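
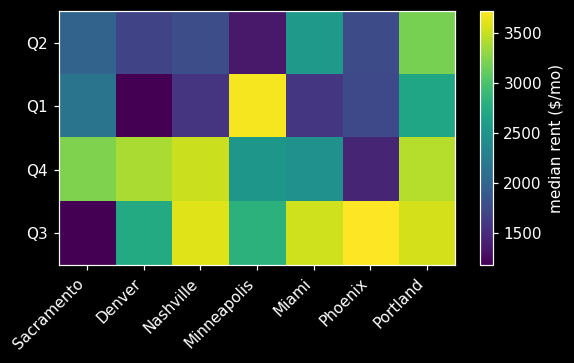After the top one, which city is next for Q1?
Portland

Top 3 for Q1: Minneapolis ≈ 3500, Portland ≈ 2500, Sacramento ≈ 2000.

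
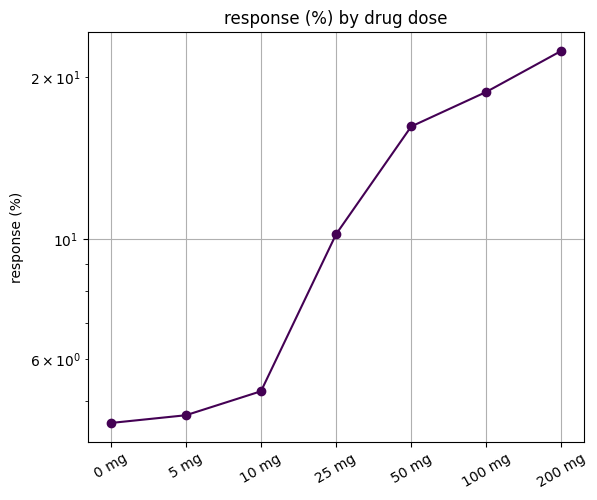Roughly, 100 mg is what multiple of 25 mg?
≈ 1.8×

100 mg ≈ 18, 25 mg ≈ 10; 18/10 ≈ 1.8.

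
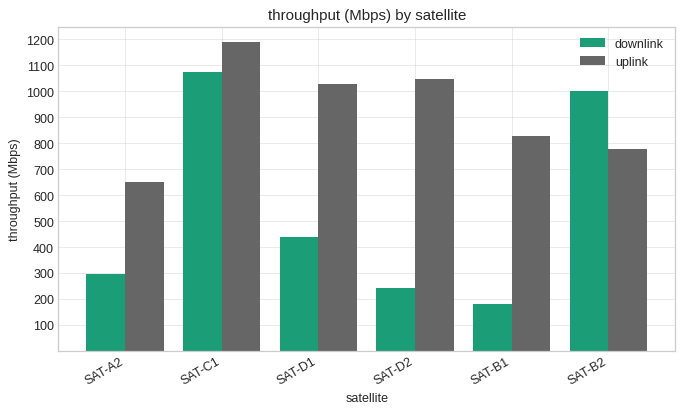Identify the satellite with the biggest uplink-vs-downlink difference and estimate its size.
SAT-D2, ≈ 800 Mbps

SAT-D2: uplink ≈ 1000, downlink ≈ 200 → gap ≈ 800. Next-largest (SAT-B1) is only ≈ 600.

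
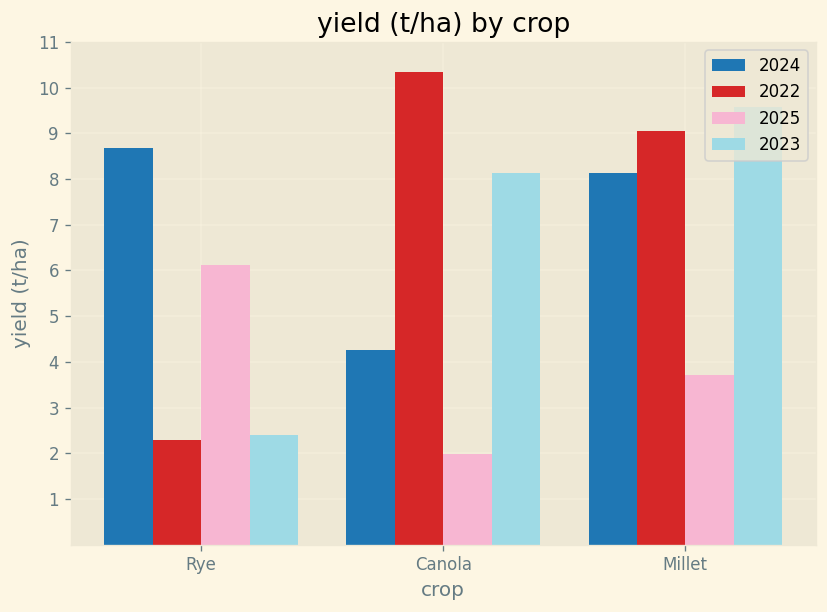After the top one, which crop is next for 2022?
Millet

Top 3 for 2022: Canola ≈ 10, Millet ≈ 9, Rye ≈ 2.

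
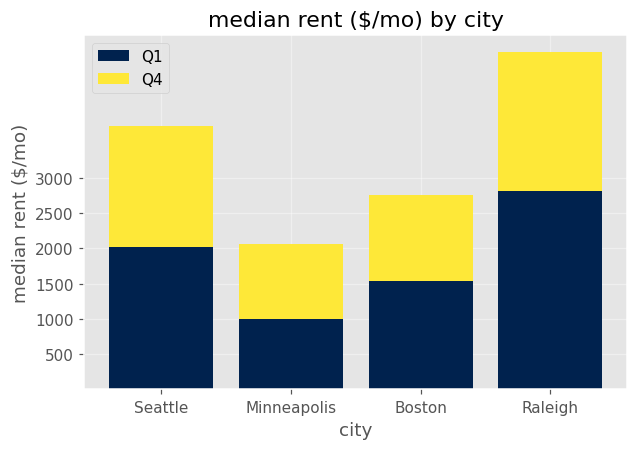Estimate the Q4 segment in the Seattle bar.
≈ 1500

Q4 top ≈ 3500, bottom ≈ 2000; segment ≈ 1500.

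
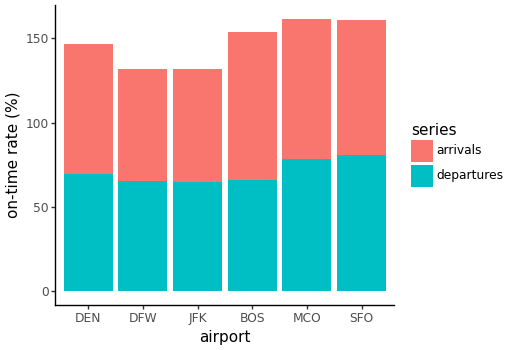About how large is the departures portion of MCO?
≈ 80

departures top ≈ 80, bottom ≈ 0; segment ≈ 80.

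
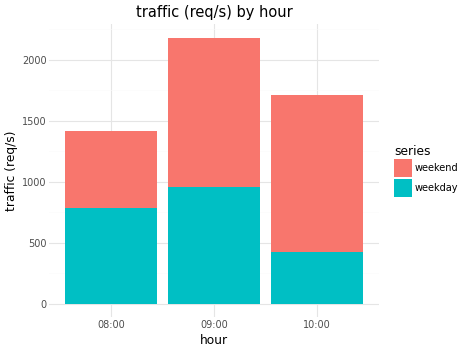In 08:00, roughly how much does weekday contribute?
≈ 800

weekday top ≈ 800, bottom ≈ 0; segment ≈ 800.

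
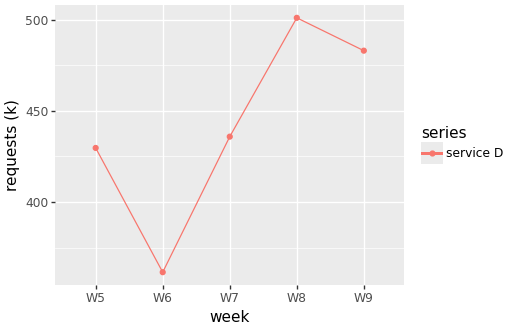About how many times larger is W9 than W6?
W9 ≈ 480, W6 ≈ 360; 480/360 ≈ 1.33.

≈ 1.33×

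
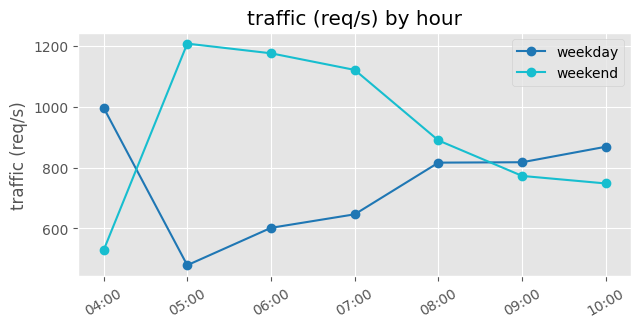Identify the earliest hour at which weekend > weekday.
05:00

04:00: weekend ≈ 500 vs weekday ≈ 1000 (not yet); 05:00: weekend ≈ 1200 vs weekday ≈ 500 (first crossover).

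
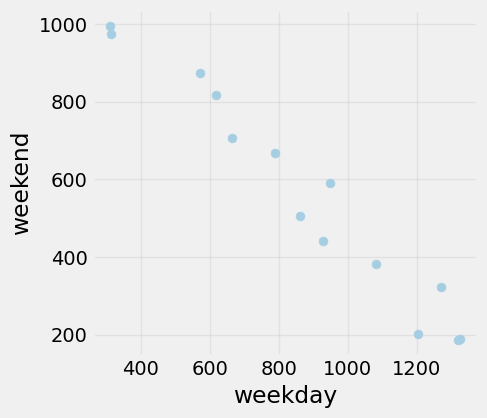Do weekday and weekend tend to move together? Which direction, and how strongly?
negative, strong

Points are negatively correlated; strong (|r| ≈ 1.0).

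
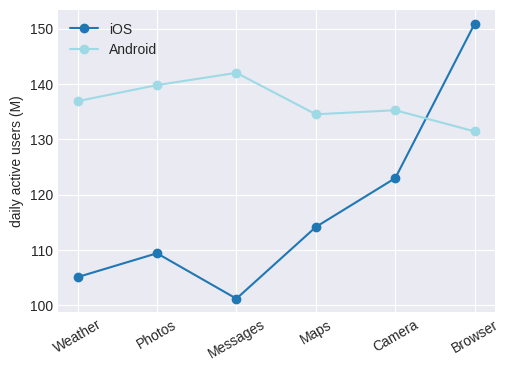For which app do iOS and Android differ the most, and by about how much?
Messages: iOS ≈ 100, Android ≈ 140 → gap ≈ 40. Next-largest (Weather) is only ≈ 30.

Messages, ≈ 40 M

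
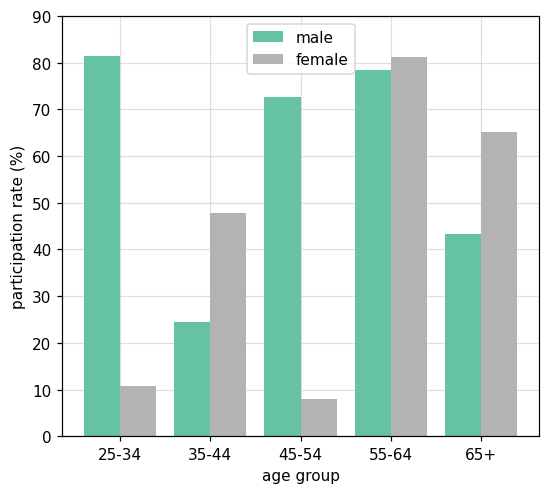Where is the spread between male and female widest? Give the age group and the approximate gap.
25-34, ≈ 70 %

25-34: male ≈ 80, female ≈ 10 → gap ≈ 70. Next-largest (45-54) is only ≈ 60.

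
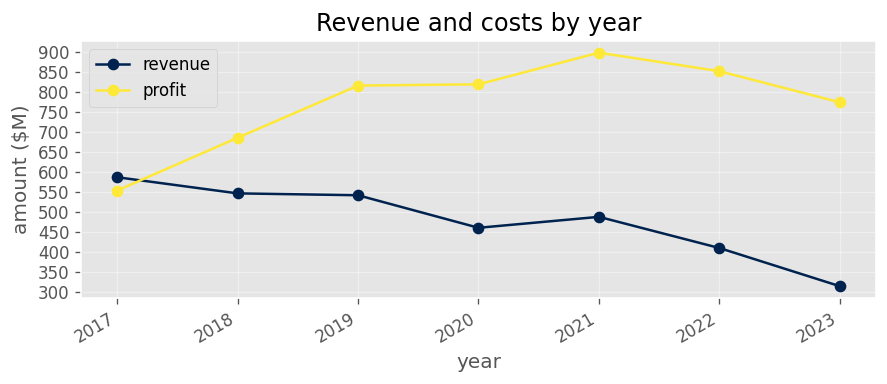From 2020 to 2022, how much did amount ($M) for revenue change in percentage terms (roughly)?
≈ -11.1%

2020 ≈ 450, 2022 ≈ 400; (400 − 450) / 450 ≈ -11.1%.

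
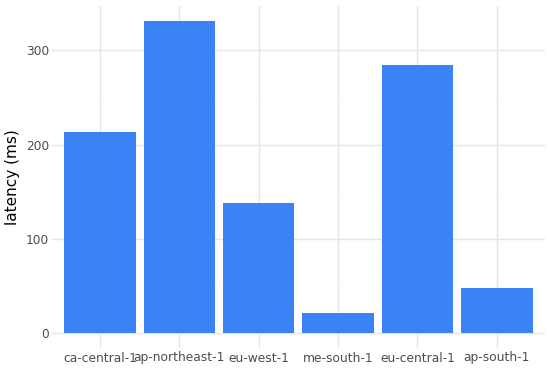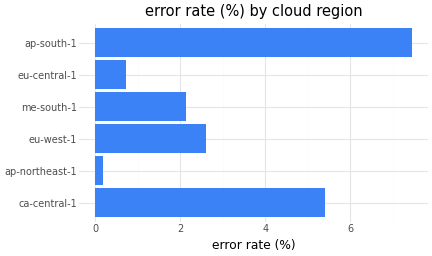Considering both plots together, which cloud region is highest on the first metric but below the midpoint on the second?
Chart 2 median error rate (%) ≈ 2; below-median cloud regions: ap-northeast-1, me-south-1, eu-central-1. Among those, ap-northeast-1 has the highest latency (ms) (≈ 350).

ap-northeast-1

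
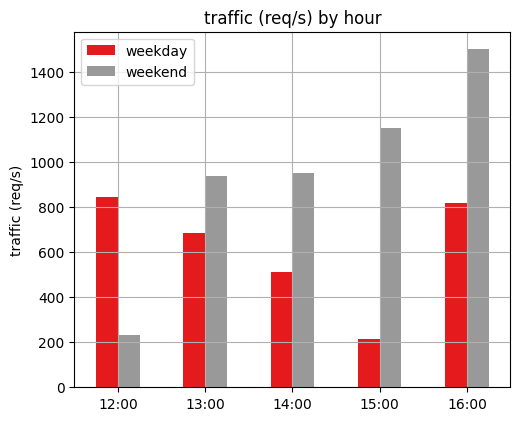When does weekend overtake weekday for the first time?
13:00

12:00: weekend ≈ 200 vs weekday ≈ 800 (not yet); 13:00: weekend ≈ 1000 vs weekday ≈ 600 (first crossover).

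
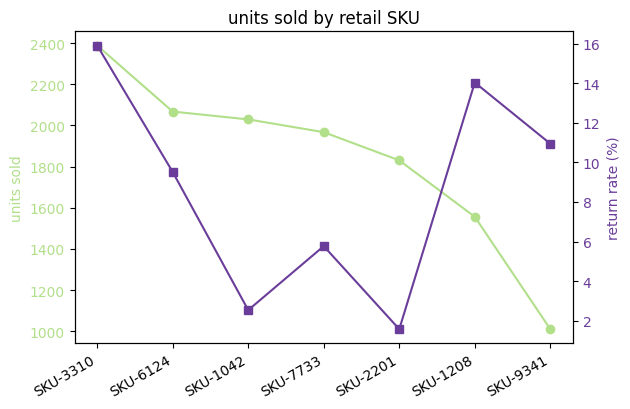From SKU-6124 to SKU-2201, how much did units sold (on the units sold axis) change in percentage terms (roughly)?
SKU-6124 ≈ 2000, SKU-2201 ≈ 1800; (1800 − 2000) / 2000 ≈ -10%.

≈ -10%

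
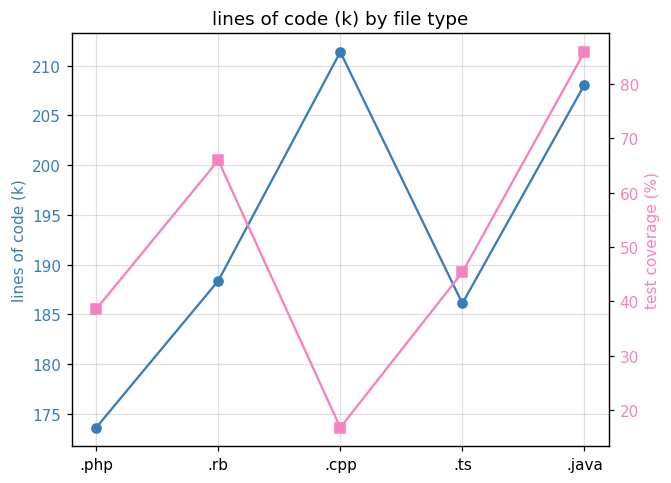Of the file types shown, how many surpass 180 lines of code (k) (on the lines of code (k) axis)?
Above 180: .rb, .cpp, .ts, .java.

4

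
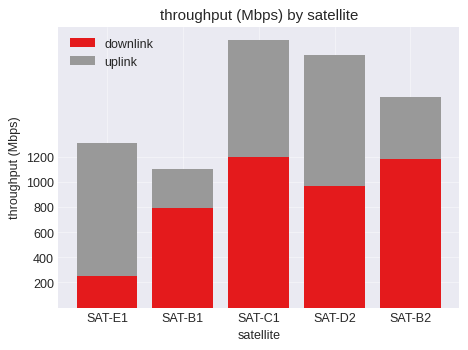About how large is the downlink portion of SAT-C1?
downlink top ≈ 1200, bottom ≈ 0; segment ≈ 1200.

≈ 1200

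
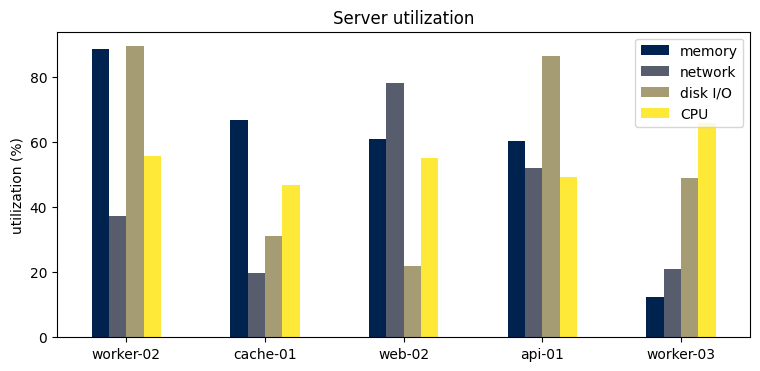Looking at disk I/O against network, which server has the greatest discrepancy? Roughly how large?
web-02: disk I/O ≈ 20, network ≈ 80 → gap ≈ 60. Next-largest (worker-02) is only ≈ 50.

web-02, ≈ 60 %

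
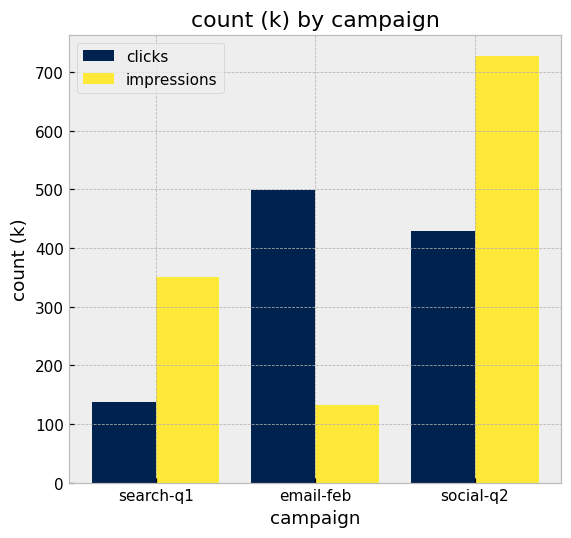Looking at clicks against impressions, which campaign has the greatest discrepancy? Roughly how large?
email-feb, ≈ 400 k

email-feb: clicks ≈ 500, impressions ≈ 100 → gap ≈ 400. Next-largest (social-q2) is only ≈ 300.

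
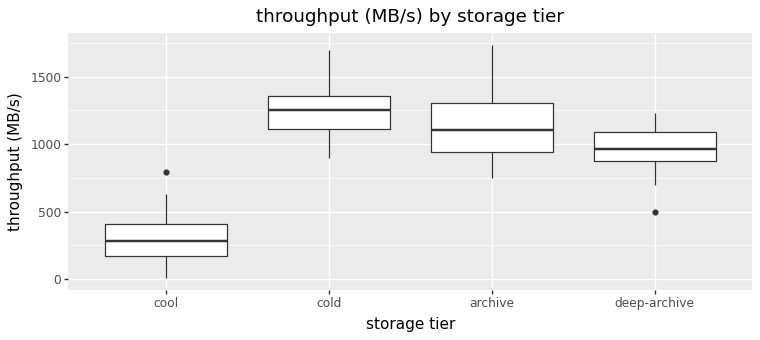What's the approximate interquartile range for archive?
Q3 ≈ 1300, Q1 ≈ 900; IQR ≈ 400.

≈ 400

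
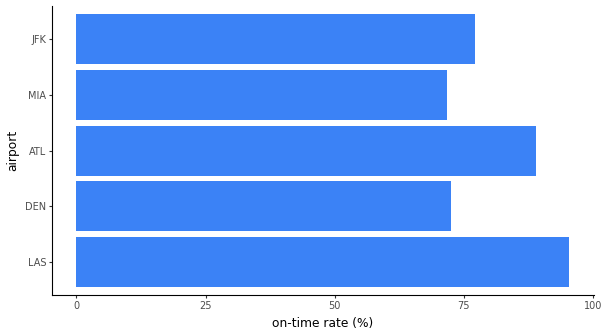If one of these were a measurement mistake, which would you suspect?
LAS

LAS ≈ 100; the rest sit between ≈ 70 and ≈ 90.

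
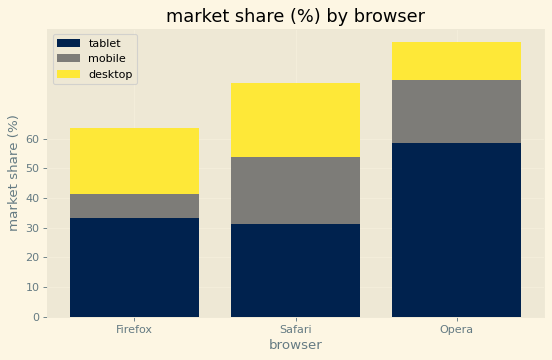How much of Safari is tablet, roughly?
≈ 30

tablet top ≈ 30, bottom ≈ 0; segment ≈ 30.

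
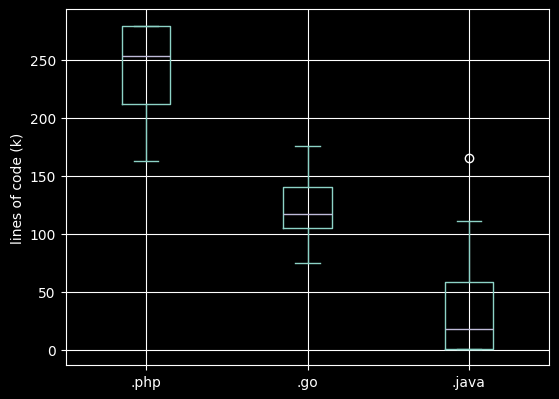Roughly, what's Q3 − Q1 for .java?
Q3 ≈ 60, Q1 ≈ 0; IQR ≈ 60.

≈ 60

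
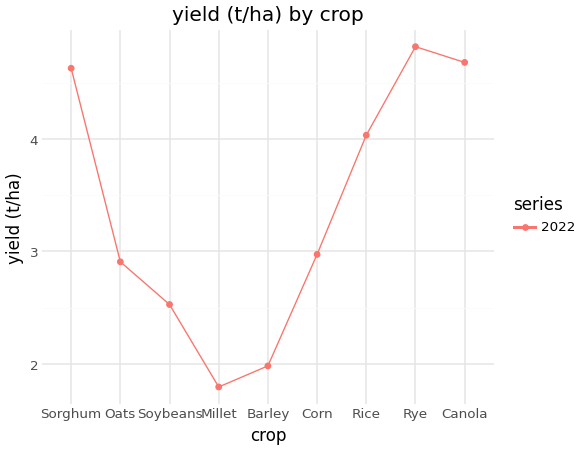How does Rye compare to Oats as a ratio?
Rye ≈ 5.0, Oats ≈ 3.0; 5.0/3.0 ≈ 1.67.

≈ 1.67×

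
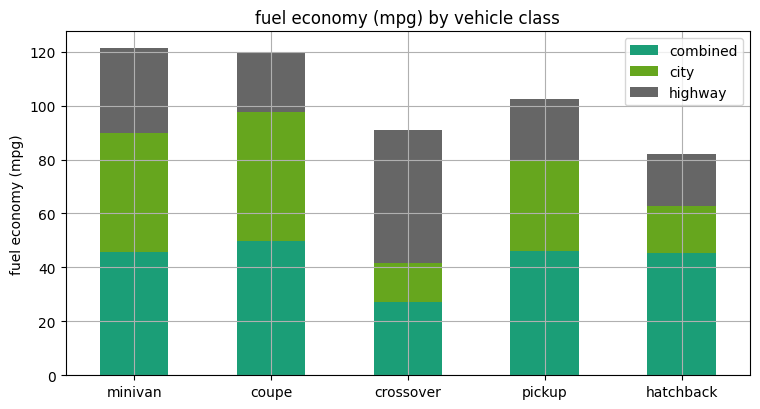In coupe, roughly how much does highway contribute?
≈ 20

highway top ≈ 120, bottom ≈ 100; segment ≈ 20.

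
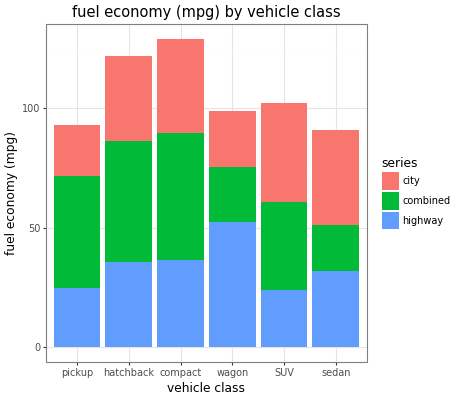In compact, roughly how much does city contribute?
≈ 40

city top ≈ 120, bottom ≈ 80; segment ≈ 40.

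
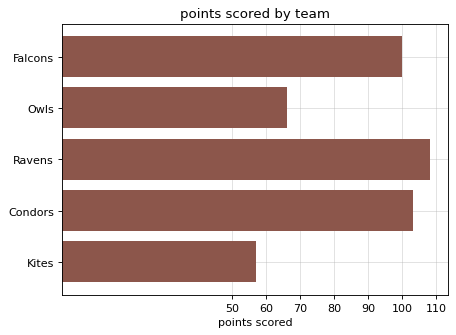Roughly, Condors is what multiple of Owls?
≈ 1.43×

Condors ≈ 100, Owls ≈ 70; 100/70 ≈ 1.43.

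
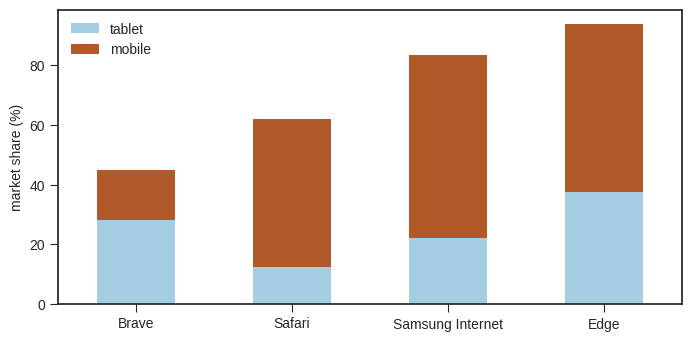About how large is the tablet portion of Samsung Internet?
tablet top ≈ 20, bottom ≈ 0; segment ≈ 20.

≈ 20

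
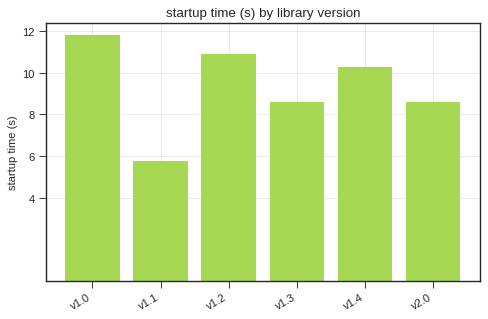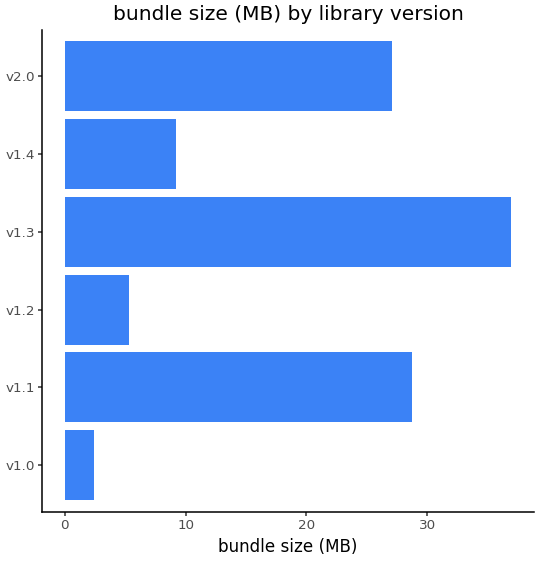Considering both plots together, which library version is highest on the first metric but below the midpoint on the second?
Chart 2 median bundle size (MB) ≈ 20; below-median library versions: v1.0, v1.2, v1.4. Among those, v1.0 has the highest startup time (s) (≈ 12).

v1.0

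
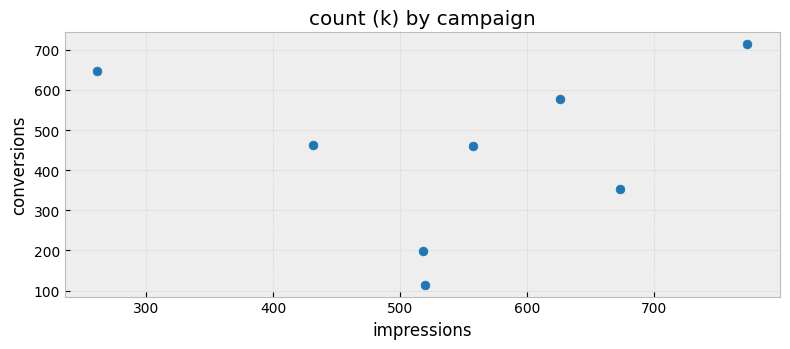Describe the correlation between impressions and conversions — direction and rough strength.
no clear correlation

Points are roughly uncorrelated; weak (|r| ≈ 0.1).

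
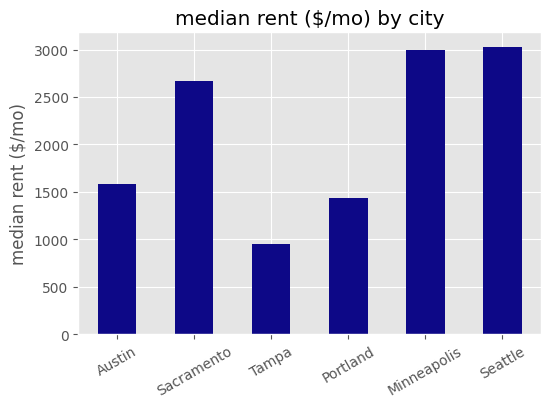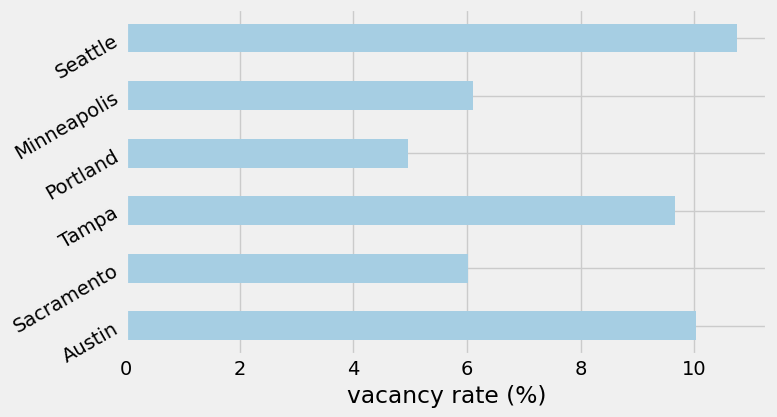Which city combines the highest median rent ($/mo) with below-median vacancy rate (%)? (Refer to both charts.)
Minneapolis

Chart 2 median vacancy rate (%) ≈ 8; below-median cities: Sacramento, Portland, Minneapolis. Among those, Minneapolis has the highest median rent ($/mo) (≈ 3000).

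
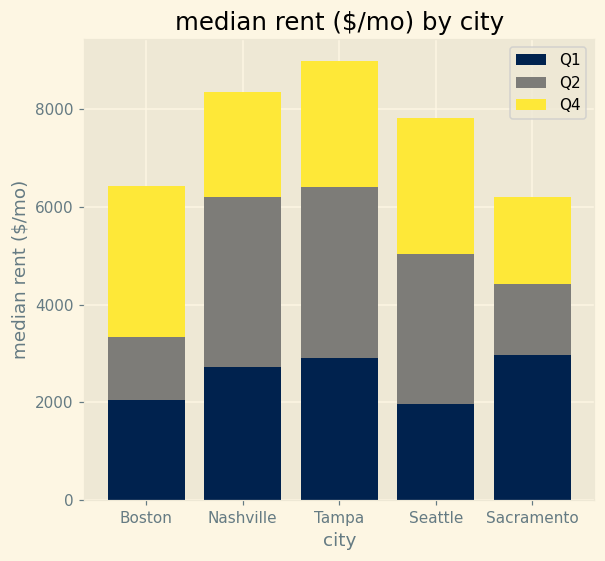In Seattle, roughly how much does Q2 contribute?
Q2 top ≈ 5000, bottom ≈ 2000; segment ≈ 3000.

≈ 3000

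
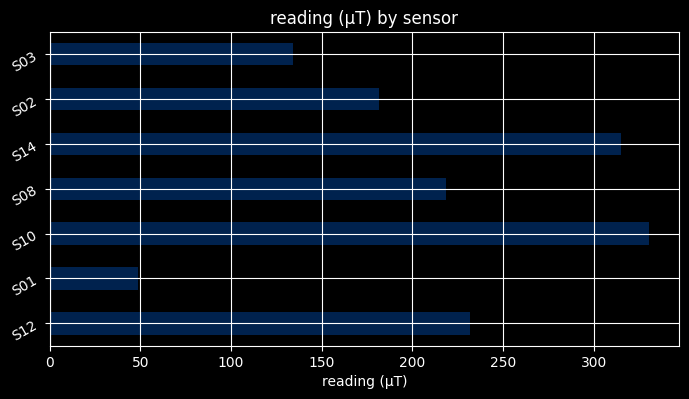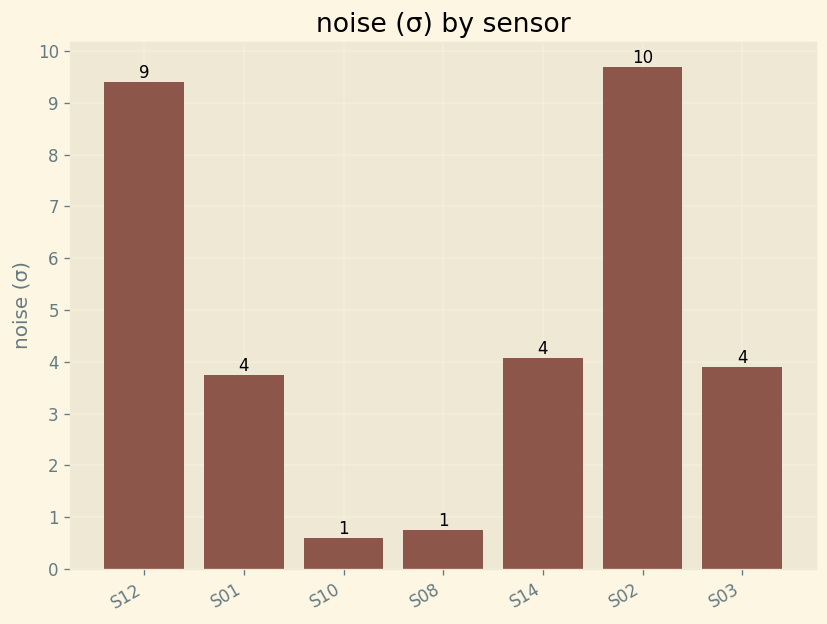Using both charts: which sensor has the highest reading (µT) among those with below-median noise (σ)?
S10

Chart 2 median noise (σ) ≈ 4; below-median sensors: S01, S10, S08. Among those, S10 has the highest reading (µT) (≈ 350).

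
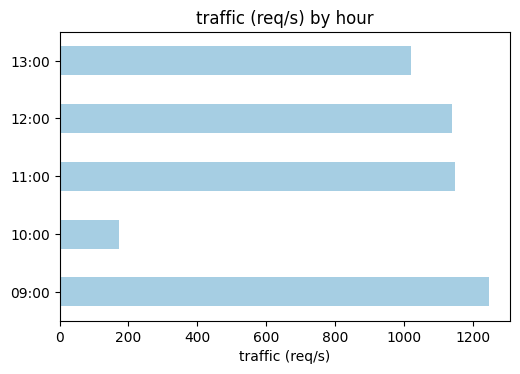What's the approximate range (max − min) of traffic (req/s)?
≈ 1000

Max 09:00 ≈ 1200, min 10:00 ≈ 200; range ≈ 1000.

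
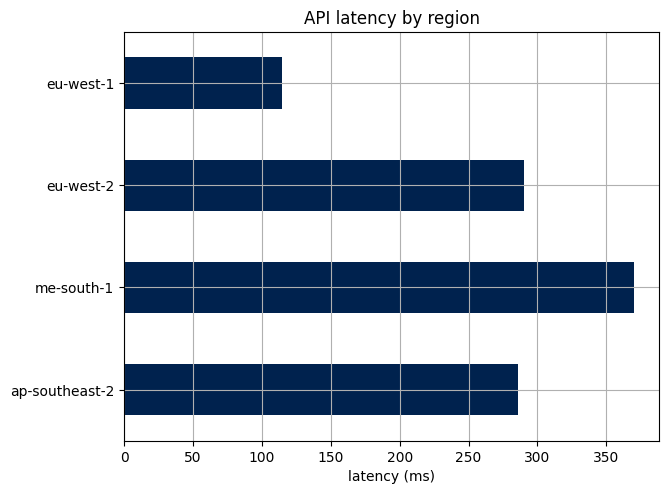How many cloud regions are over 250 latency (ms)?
Above 250: ap-southeast-2, me-south-1, eu-west-2.

3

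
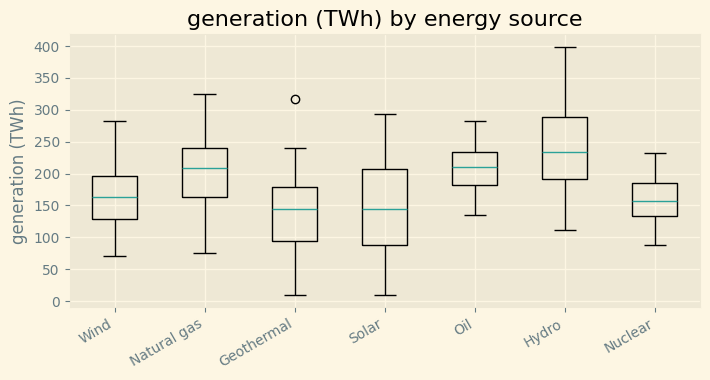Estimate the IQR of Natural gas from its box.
Q3 ≈ 240, Q1 ≈ 160; IQR ≈ 80.

≈ 80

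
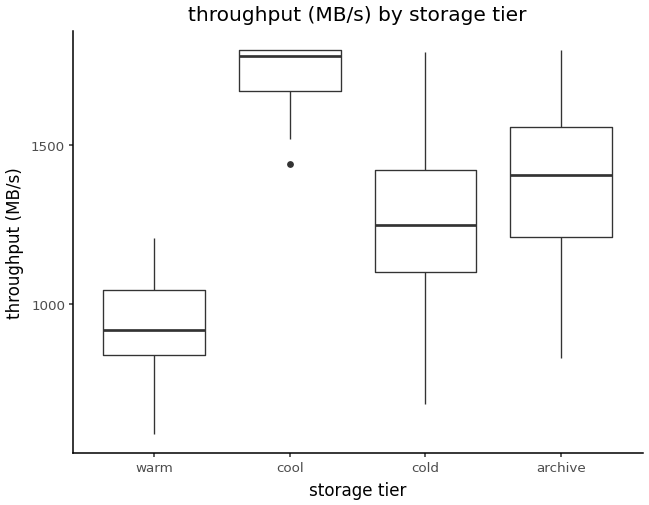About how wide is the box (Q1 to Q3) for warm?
≈ 200

Q3 ≈ 1000, Q1 ≈ 800; IQR ≈ 200.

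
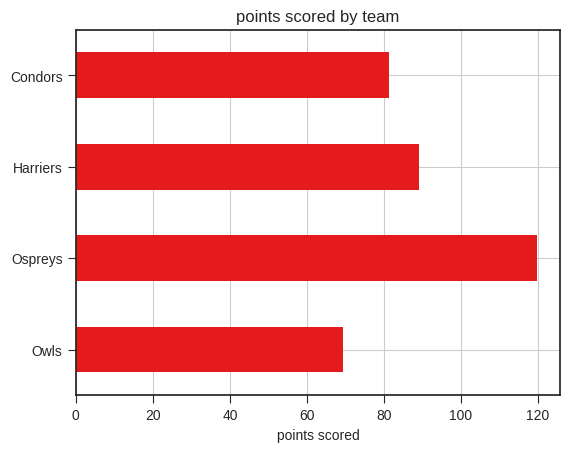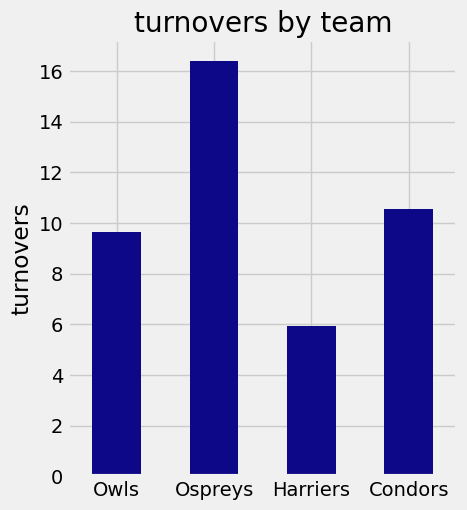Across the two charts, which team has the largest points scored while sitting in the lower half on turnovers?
Chart 2 median turnovers ≈ 10; below-median teams: Owls, Harriers. Among those, Harriers has the highest points scored (≈ 80).

Harriers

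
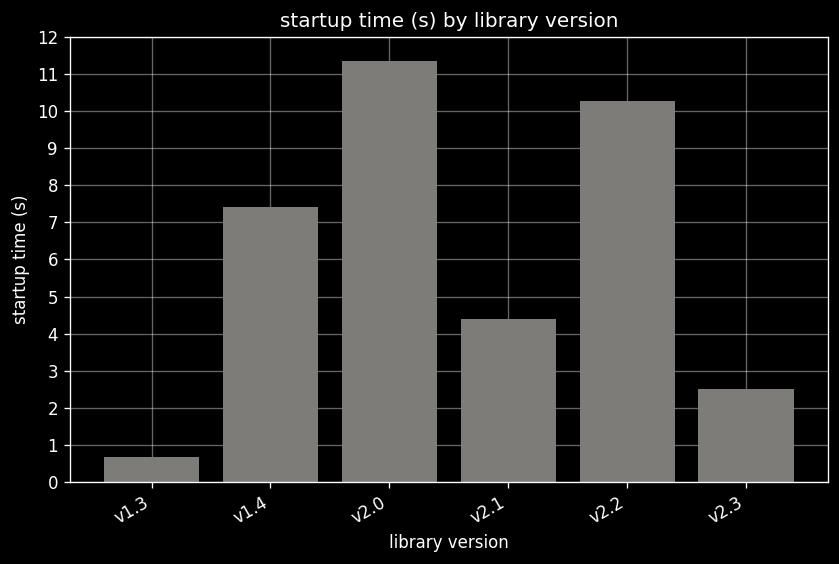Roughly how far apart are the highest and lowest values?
Max v2.0 ≈ 11, min v1.3 ≈ 1; range ≈ 10.

≈ 10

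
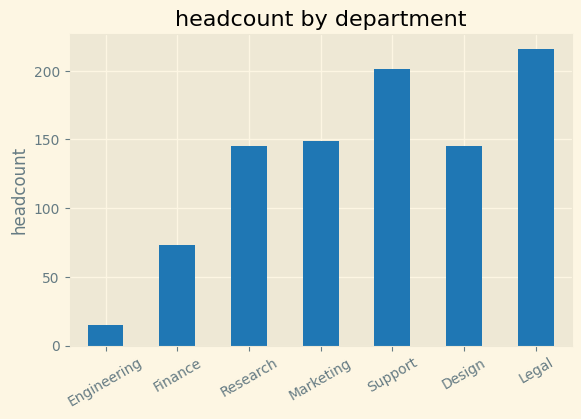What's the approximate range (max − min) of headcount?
≈ 200

Max Legal ≈ 220, min Engineering ≈ 20; range ≈ 200.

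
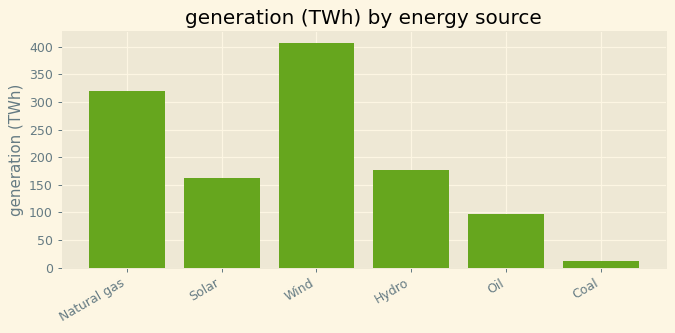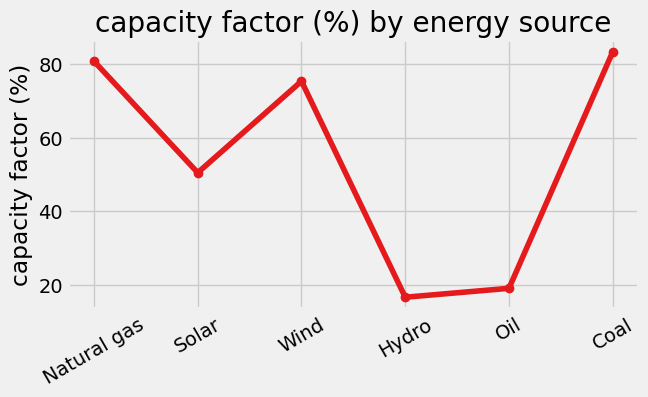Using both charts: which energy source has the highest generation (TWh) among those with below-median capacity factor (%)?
Hydro

Chart 2 median capacity factor (%) ≈ 60; below-median energy sources: Solar, Hydro, Oil. Among those, Hydro has the highest generation (TWh) (≈ 200).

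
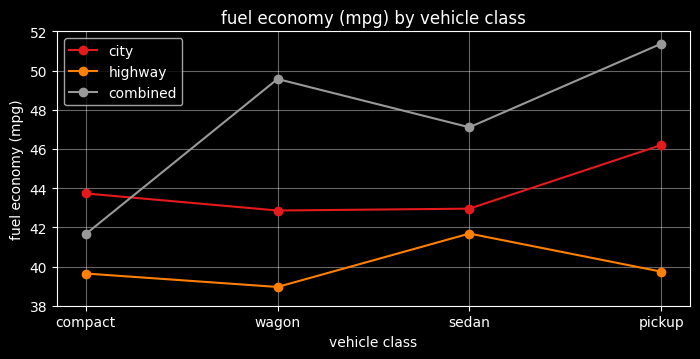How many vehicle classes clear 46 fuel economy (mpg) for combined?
3

Above 46: wagon, sedan, pickup.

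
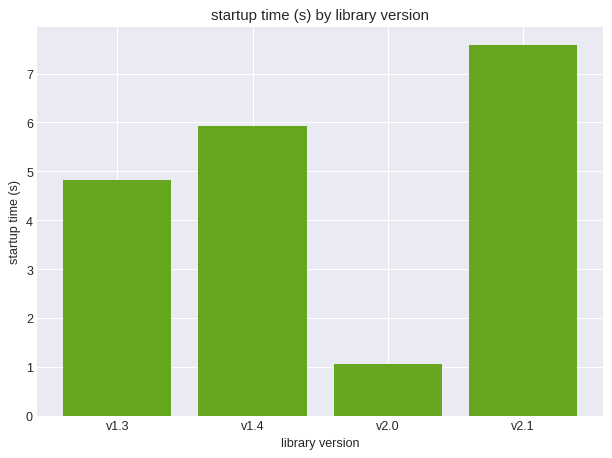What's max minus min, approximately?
≈ 7

Max v2.1 ≈ 8, min v2.0 ≈ 1; range ≈ 7.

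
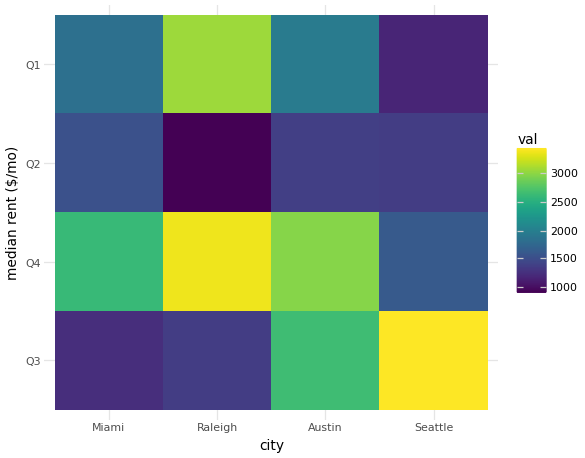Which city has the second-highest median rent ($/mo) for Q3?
Top 3 for Q3: Seattle ≈ 3500, Austin ≈ 2500, Raleigh ≈ 1500.

Austin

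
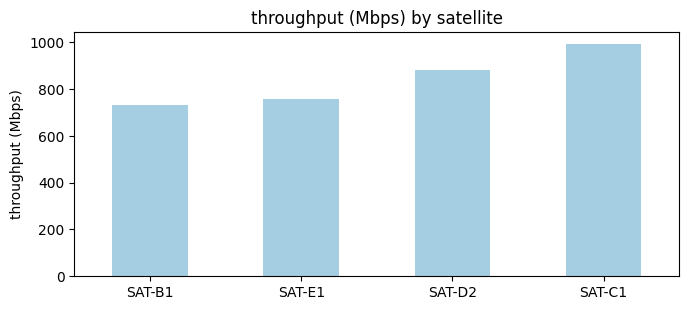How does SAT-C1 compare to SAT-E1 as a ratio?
≈ 1.25×

SAT-C1 ≈ 1000, SAT-E1 ≈ 800; 1000/800 ≈ 1.25.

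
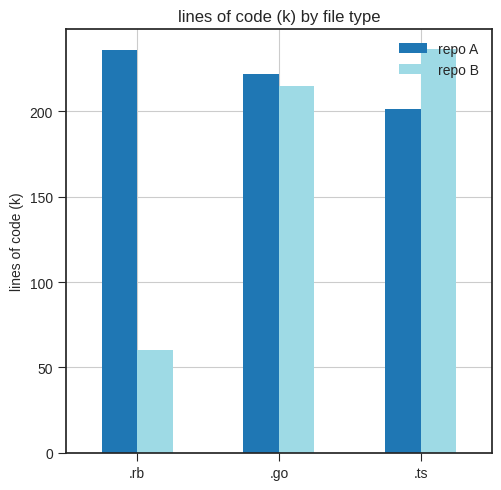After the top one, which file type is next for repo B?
Top 3 for repo B: .ts ≈ 240, .go ≈ 220, .rb ≈ 60.

.go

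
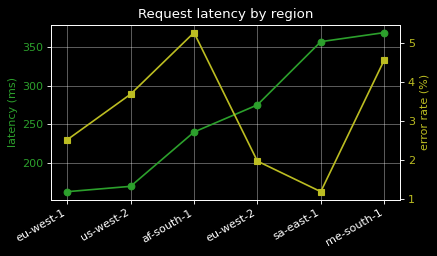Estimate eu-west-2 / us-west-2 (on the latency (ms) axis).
≈ 1.75×

eu-west-2 ≈ 280, us-west-2 ≈ 160; 280/160 ≈ 1.75.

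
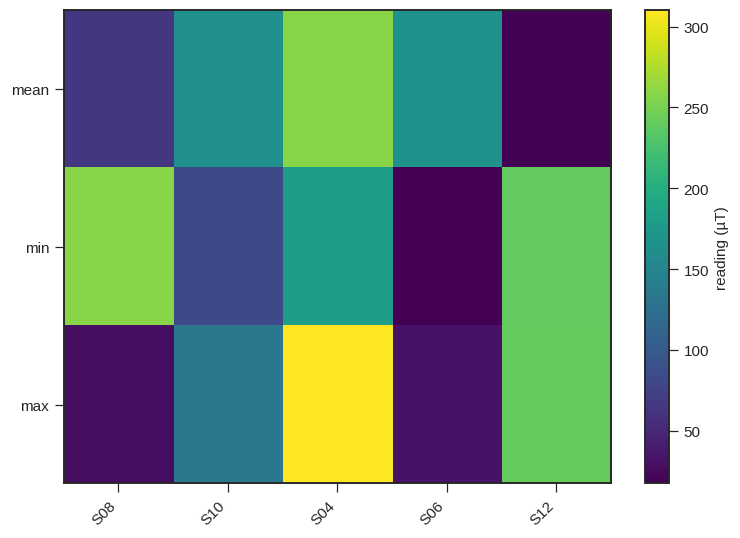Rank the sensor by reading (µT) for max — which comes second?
S12

Top 3 for max: S04 ≈ 300, S12 ≈ 250, S10 ≈ 125.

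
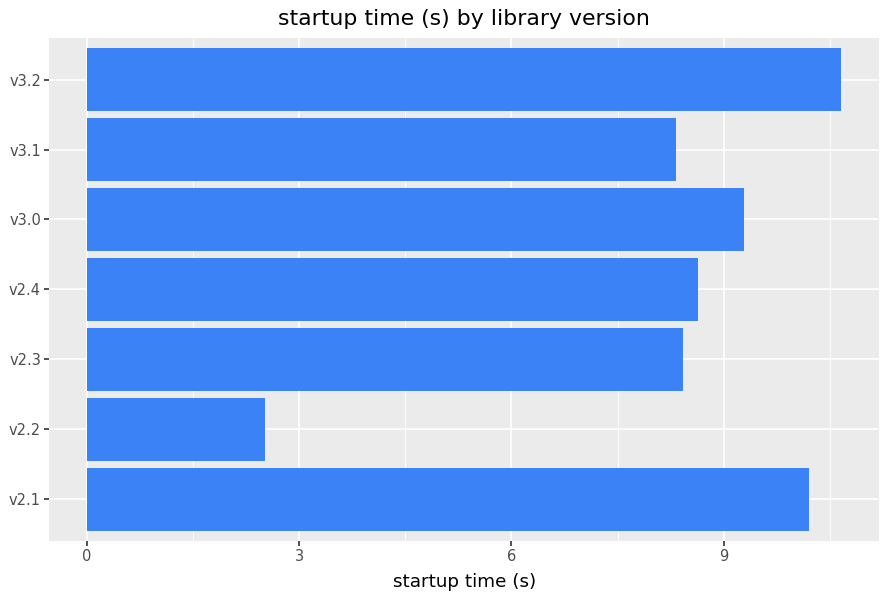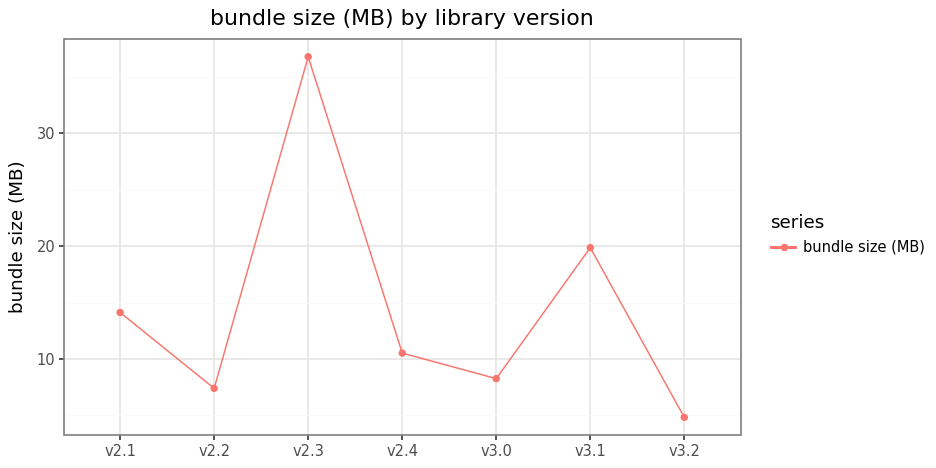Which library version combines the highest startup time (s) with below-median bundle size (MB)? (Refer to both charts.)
Chart 2 median bundle size (MB) ≈ 10; below-median library versions: v2.2, v3.0, v3.2. Among those, v3.2 has the highest startup time (s) (≈ 11).

v3.2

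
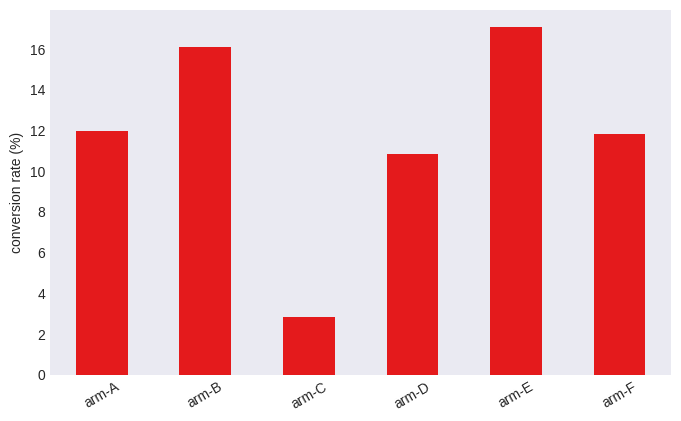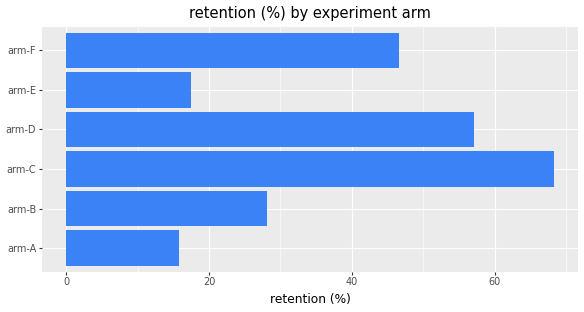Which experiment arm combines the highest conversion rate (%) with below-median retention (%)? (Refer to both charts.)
Chart 2 median retention (%) ≈ 40; below-median experiment arms: arm-A, arm-B, arm-E. Among those, arm-E has the highest conversion rate (%) (≈ 18).

arm-E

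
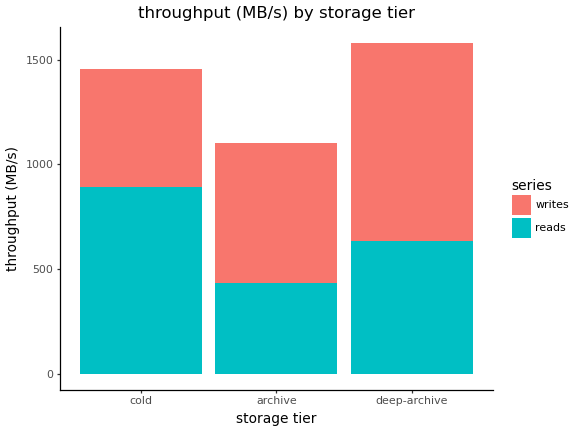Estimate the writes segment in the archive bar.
writes top ≈ 1200, bottom ≈ 400; segment ≈ 800.

≈ 800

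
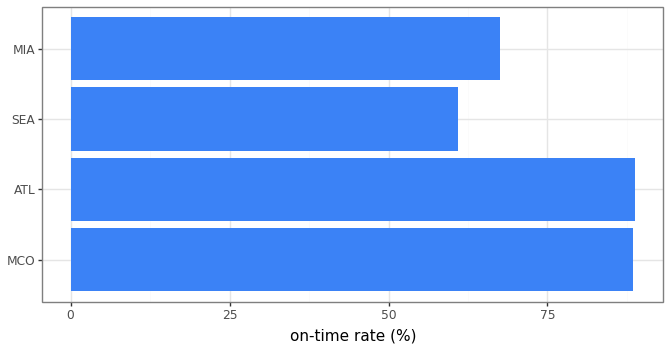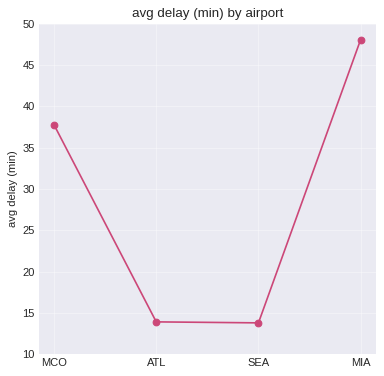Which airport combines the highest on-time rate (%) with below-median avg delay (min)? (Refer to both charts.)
ATL

Chart 2 median avg delay (min) ≈ 25; below-median airports: ATL, SEA. Among those, ATL has the highest on-time rate (%) (≈ 90).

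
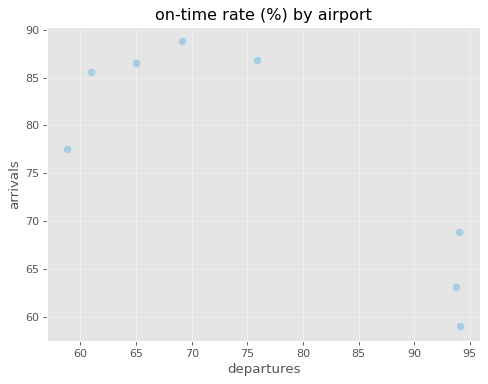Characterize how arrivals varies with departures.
negative, strong

Points are negatively correlated; strong (|r| ≈ 0.8).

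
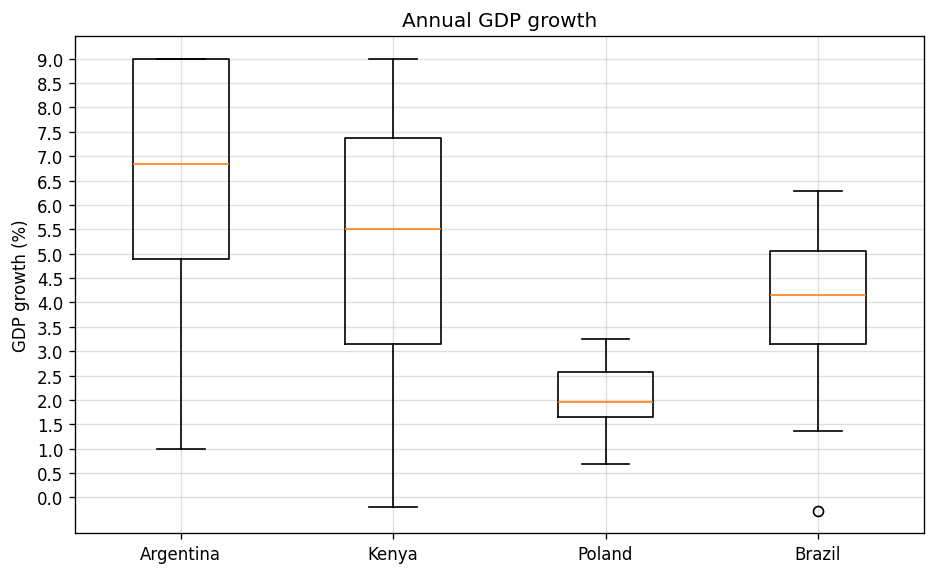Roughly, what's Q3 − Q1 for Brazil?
≈ 2.0

Q3 ≈ 5.0, Q1 ≈ 3.0; IQR ≈ 2.0.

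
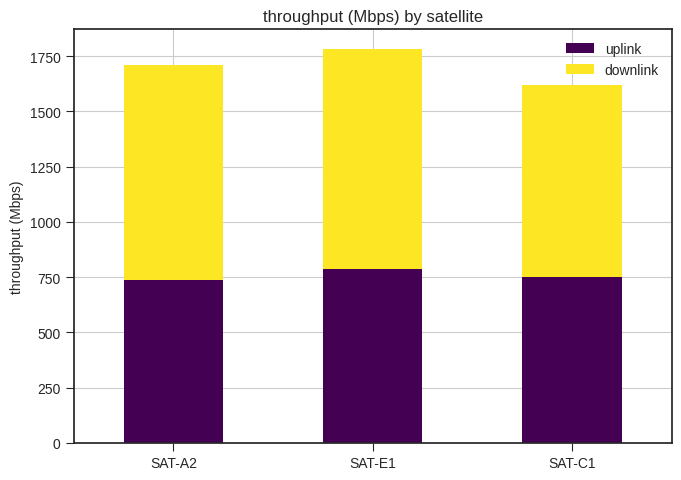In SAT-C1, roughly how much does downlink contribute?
downlink top ≈ 1600, bottom ≈ 800; segment ≈ 800.

≈ 800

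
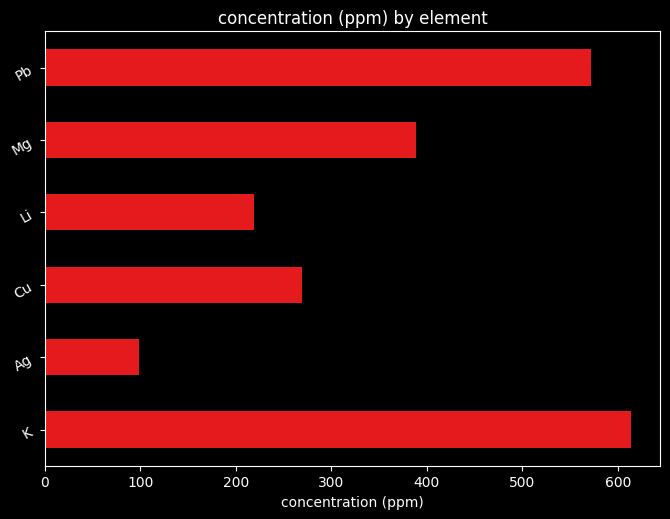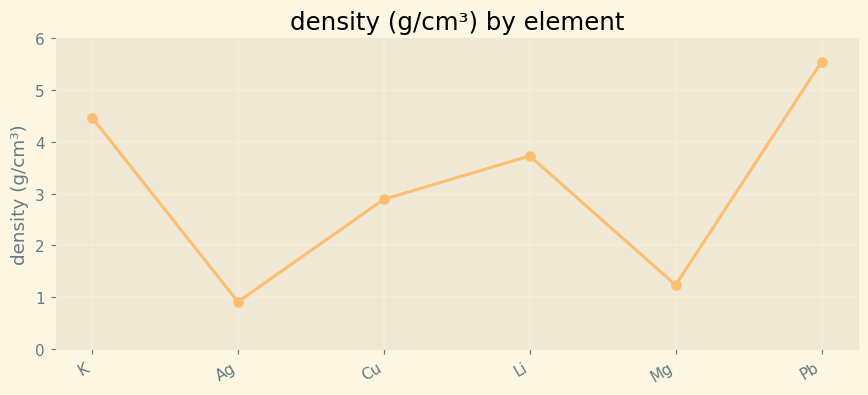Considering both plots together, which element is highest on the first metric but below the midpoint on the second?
Chart 2 median density (g/cm³) ≈ 3; below-median elements: Ag, Cu, Mg. Among those, Mg has the highest concentration (ppm) (≈ 400).

Mg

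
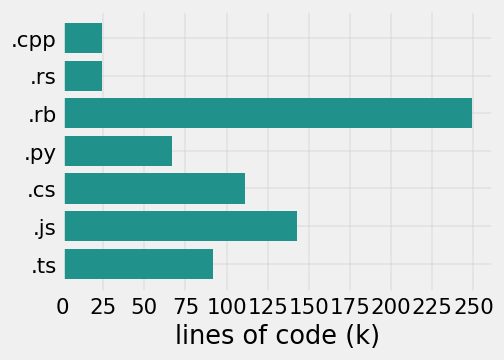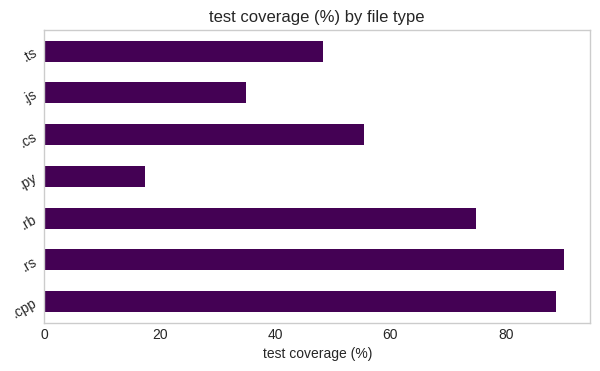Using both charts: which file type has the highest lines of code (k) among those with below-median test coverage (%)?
.js

Chart 2 median test coverage (%) ≈ 60; below-median file types: .py, .js, .ts. Among those, .js has the highest lines of code (k) (≈ 150).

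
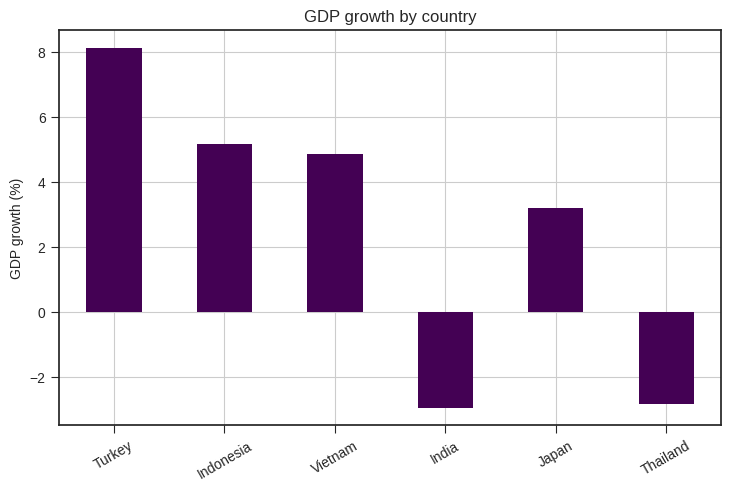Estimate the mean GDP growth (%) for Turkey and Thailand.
(8 + -3) / 2 ≈ 2.

≈ 2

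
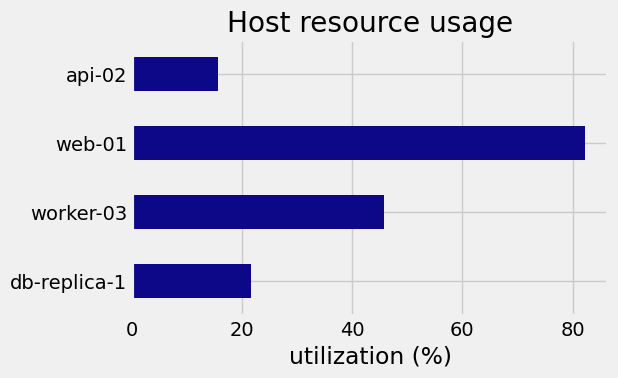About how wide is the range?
Max web-01 ≈ 80, min api-02 ≈ 20; range ≈ 60.

≈ 60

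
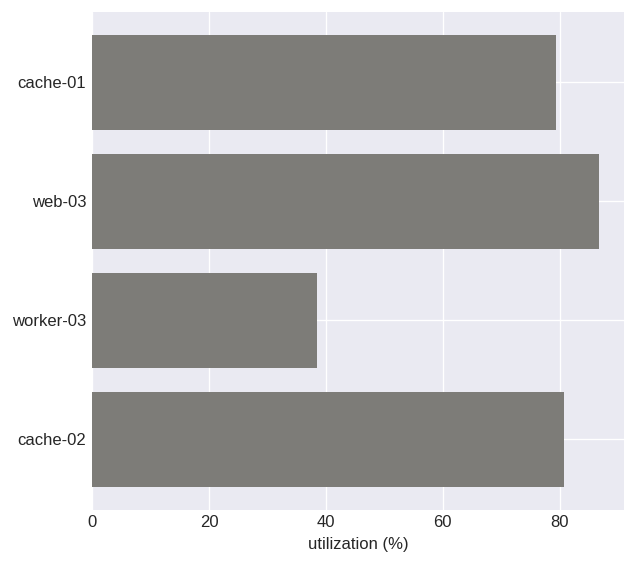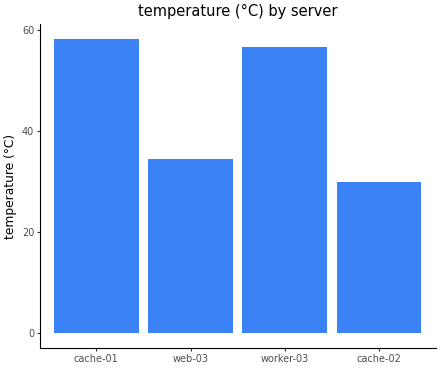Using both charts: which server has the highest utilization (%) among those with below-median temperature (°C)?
web-03

Chart 2 median temperature (°C) ≈ 50; below-median servers: web-03, cache-02. Among those, web-03 has the highest utilization (%) (≈ 90).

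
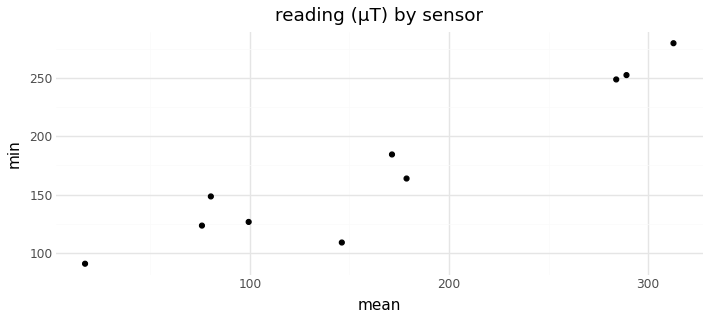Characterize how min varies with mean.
Points are positively correlated; strong (|r| ≈ 0.9).

positive, strong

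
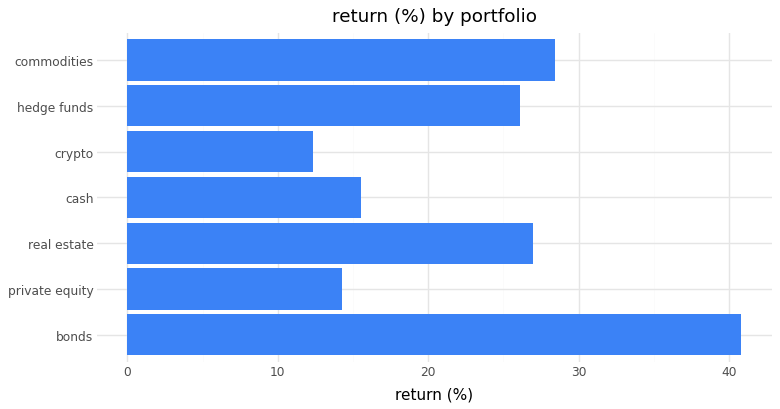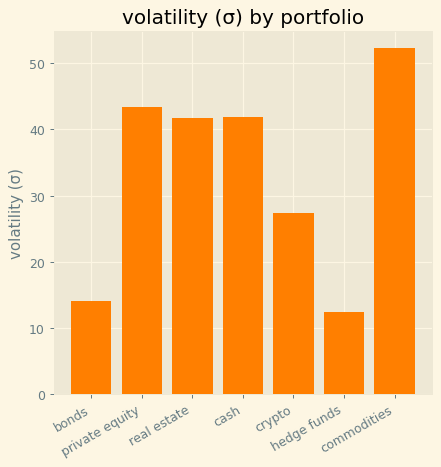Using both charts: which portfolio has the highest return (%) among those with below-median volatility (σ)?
Chart 2 median volatility (σ) ≈ 40; below-median portfolios: bonds, crypto, hedge funds. Among those, bonds has the highest return (%) (≈ 40).

bonds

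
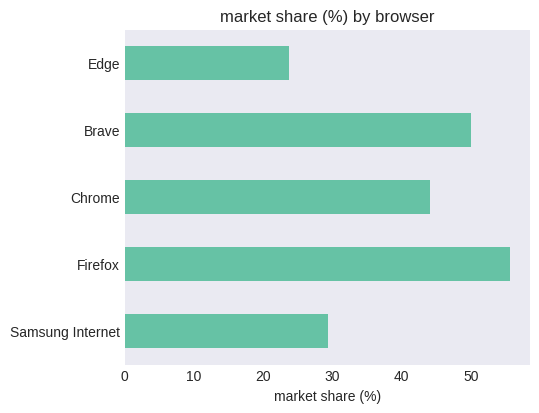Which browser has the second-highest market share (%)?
Top 3: Firefox ≈ 55, Brave ≈ 50, Chrome ≈ 45.

Brave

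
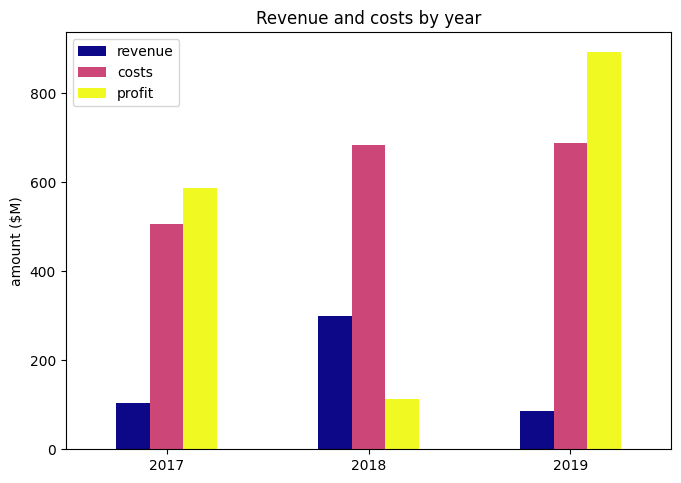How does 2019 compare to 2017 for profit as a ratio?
≈ 1.5×

2019 ≈ 900, 2017 ≈ 600; 900/600 ≈ 1.5.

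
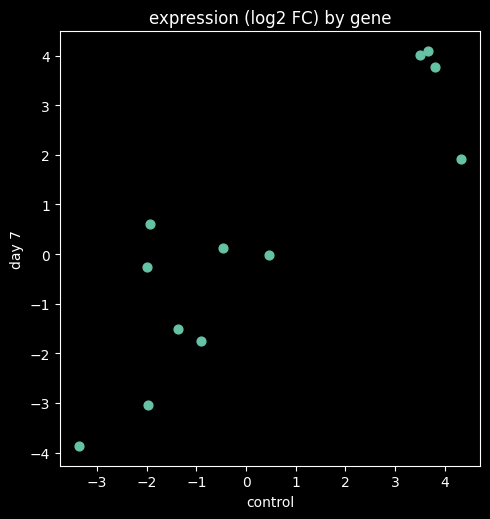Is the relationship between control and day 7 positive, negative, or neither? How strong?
Points are positively correlated; strong (|r| ≈ 0.9).

positive, strong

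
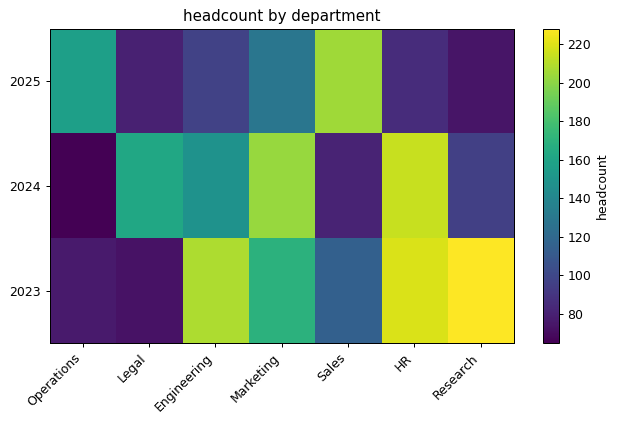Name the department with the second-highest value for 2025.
Top 3 for 2025: Sales ≈ 200, Operations ≈ 160, Marketing ≈ 120.

Operations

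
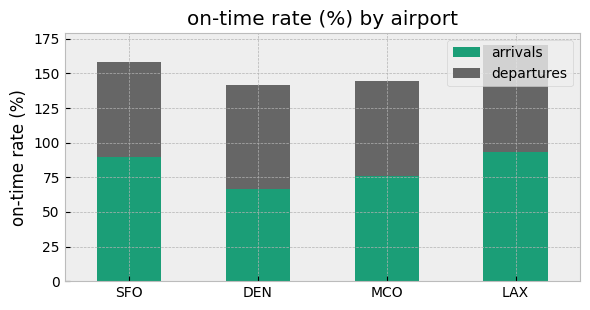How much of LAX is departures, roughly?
departures top ≈ 180, bottom ≈ 100; segment ≈ 80.

≈ 80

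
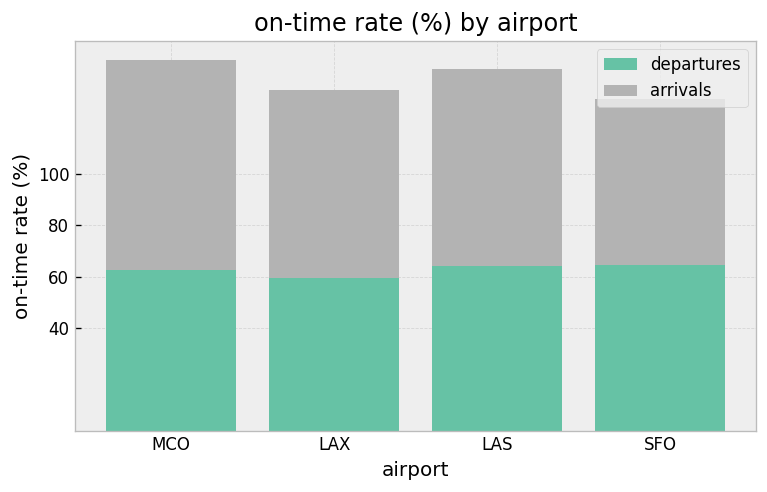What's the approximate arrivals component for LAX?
arrivals top ≈ 140, bottom ≈ 60; segment ≈ 80.

≈ 80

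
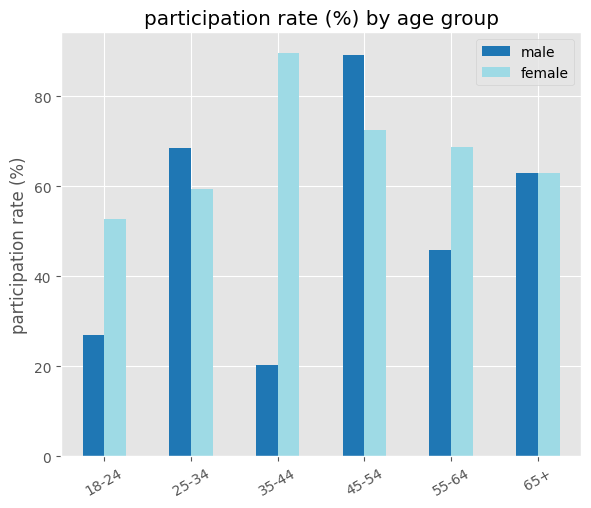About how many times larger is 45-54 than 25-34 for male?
45-54 ≈ 90, 25-34 ≈ 70; 90/70 ≈ 1.29.

≈ 1.29×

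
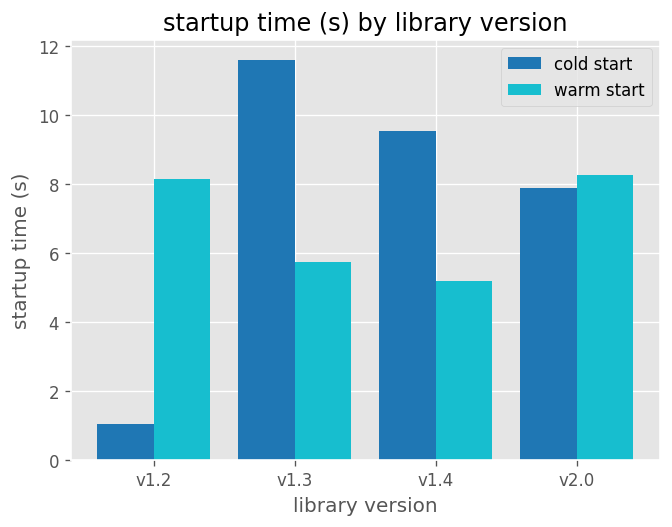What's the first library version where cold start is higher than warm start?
v1.3

v1.2: cold start ≈ 1 vs warm start ≈ 8 (not yet); v1.3: cold start ≈ 12 vs warm start ≈ 6 (first crossover).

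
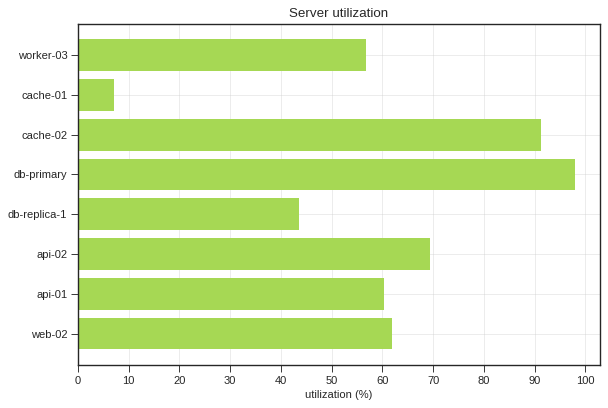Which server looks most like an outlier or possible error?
cache-01

cache-01 ≈ 10; the rest sit between ≈ 40 and ≈ 100.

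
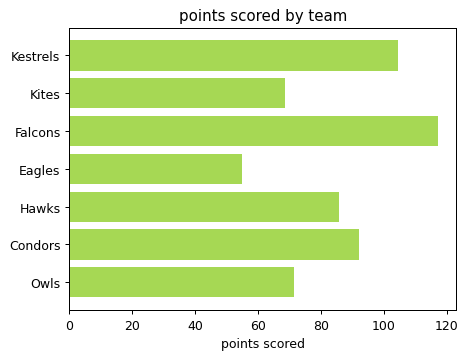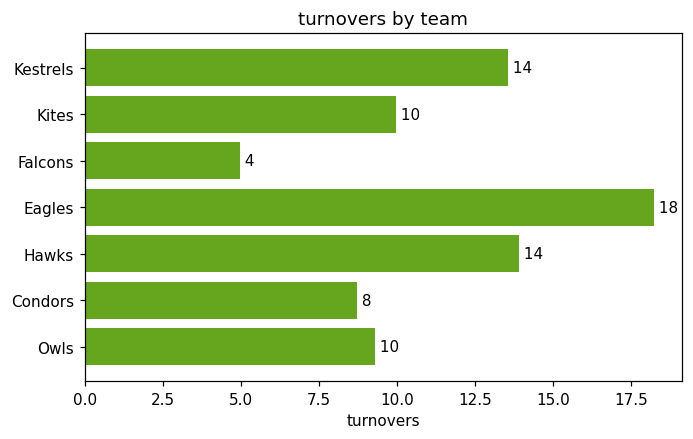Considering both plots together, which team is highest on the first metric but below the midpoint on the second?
Chart 2 median turnovers ≈ 10; below-median teams: Falcons, Condors, Owls. Among those, Falcons has the highest points scored (≈ 120).

Falcons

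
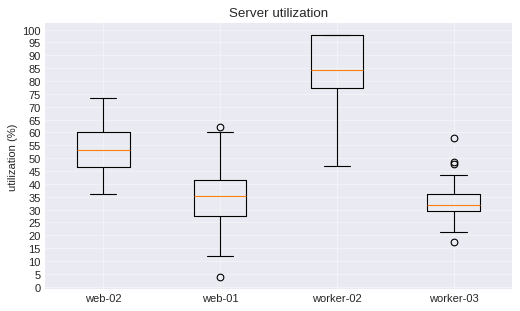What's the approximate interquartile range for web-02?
Q3 ≈ 60, Q1 ≈ 45; IQR ≈ 15.

≈ 15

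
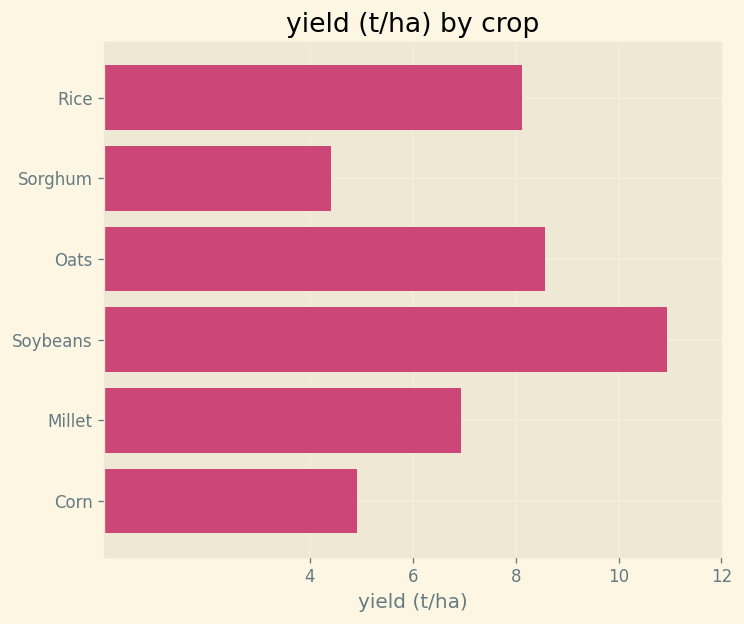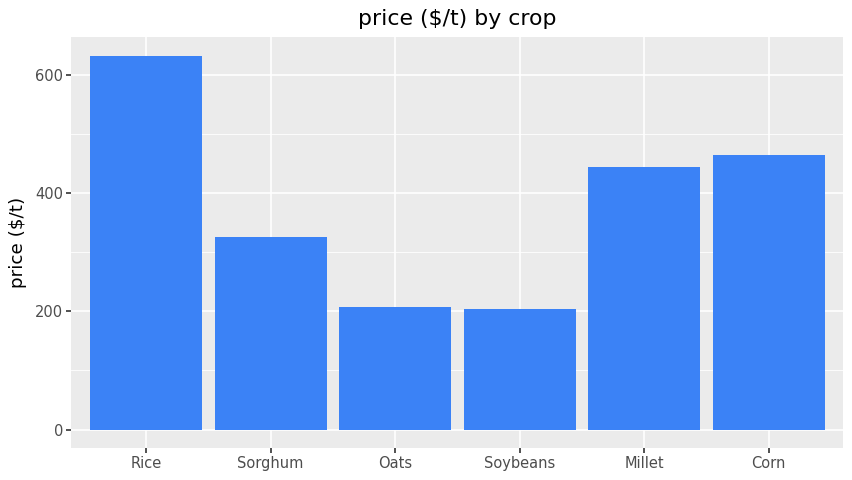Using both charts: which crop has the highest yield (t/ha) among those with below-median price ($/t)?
Chart 2 median price ($/t) ≈ 400; below-median crops: Sorghum, Oats, Soybeans. Among those, Soybeans has the highest yield (t/ha) (≈ 10).

Soybeans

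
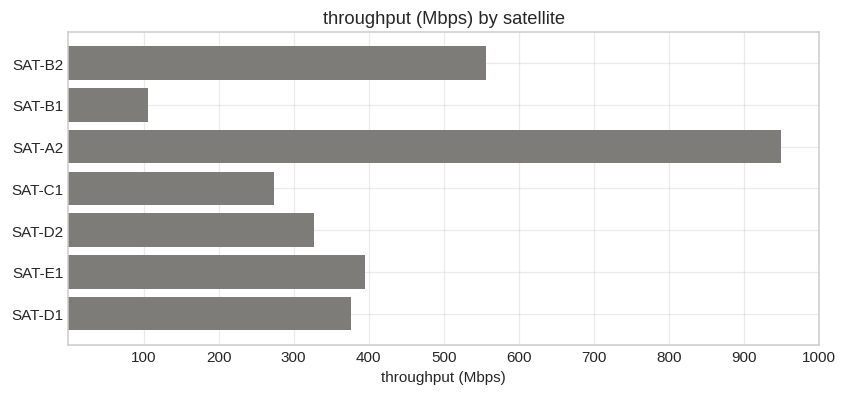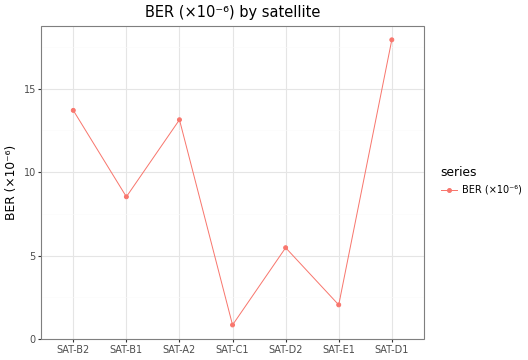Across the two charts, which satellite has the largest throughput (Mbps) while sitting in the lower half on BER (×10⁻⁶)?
Chart 2 median BER (×10⁻⁶) ≈ 8; below-median satellites: SAT-C1, SAT-D2, SAT-E1. Among those, SAT-E1 has the highest throughput (Mbps) (≈ 400).

SAT-E1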